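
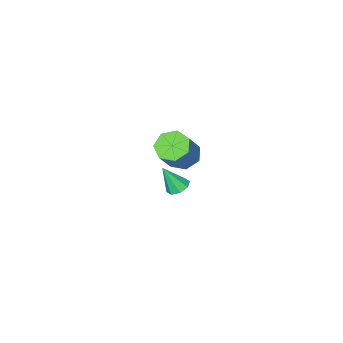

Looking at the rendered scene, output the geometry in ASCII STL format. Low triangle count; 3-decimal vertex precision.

solid 
facet normal -0.571 -0.238 -0.786
outer loop
vertex -0.773 1.432 1.352
vertex -1.287 2.114 1.519
vertex -0.579 2.079 1.015
endloop
endfacet
facet normal 0.780 -0.457 -0.428
outer loop
vertex -0.773 1.432 1.352
vertex -0.579 2.079 1.015
vertex 0.261 1.864 2.774
endloop
endfacet
facet normal 0.780 -0.457 -0.428
outer loop
vertex 0.261 1.864 2.774
vertex -0.579 2.079 1.015
vertex 0.455 2.511 2.437
endloop
endfacet
facet normal 0.571 0.238 0.786
outer loop
vertex 0.261 1.864 2.774
vertex 0.455 2.511 2.437
vertex -0.253 2.546 2.941
endloop
endfacet
facet normal -0.571 -0.238 -0.786
outer loop
vertex -0.579 2.079 1.015
vertex -1.287 2.114 1.519
vertex -0.918 2.753 1.057
endloop
endfacet
facet normal 0.687 0.384 -0.616
outer loop
vertex -0.579 2.079 1.015
vertex -0.918 2.753 1.057
vertex 0.455 2.511 2.437
endloop
endfacet
facet normal 0.687 0.385 -0.616
outer loop
vertex 0.455 2.511 2.437
vertex -0.918 2.753 1.057
vertex 0.116 3.184 2.479
endloop
endfacet
facet normal 0.571 0.239 0.786
outer loop
vertex 0.455 2.511 2.437
vertex 0.116 3.184 2.479
vertex -0.253 2.546 2.941
endloop
endfacet
facet normal -0.571 -0.238 -0.786
outer loop
vertex -0.918 2.753 1.057
vertex -1.287 2.114 1.519
vertex -1.535 2.945 1.447
endloop
endfacet
facet normal 0.077 0.937 -0.340
outer loop
vertex -0.918 2.753 1.057
vertex -1.535 2.945 1.447
vertex 0.116 3.184 2.479
endloop
endfacet
facet normal 0.077 0.937 -0.340
outer loop
vertex 0.116 3.184 2.479
vertex -1.535 2.945 1.447
vertex -0.501 3.376 2.869
endloop
endfacet
facet normal 0.571 0.239 0.786
outer loop
vertex 0.116 3.184 2.479
vertex -0.501 3.376 2.869
vertex -0.253 2.546 2.941
endloop
endfacet
facet normal -0.572 -0.239 -0.785
outer loop
vertex -1.535 2.945 1.447
vertex -1.287 2.114 1.519
vertex -1.965 2.512 1.892
endloop
endfacet
facet normal -0.591 0.784 0.192
outer loop
vertex -1.535 2.945 1.447
vertex -1.965 2.512 1.892
vertex -0.501 3.376 2.869
endloop
endfacet
facet normal -0.590 0.784 0.191
outer loop
vertex -0.501 3.376 2.869
vertex -1.965 2.512 1.892
vertex -0.931 2.944 3.313
endloop
endfacet
facet normal 0.571 0.239 0.785
outer loop
vertex -0.501 3.376 2.869
vertex -0.931 2.944 3.313
vertex -0.253 2.546 2.941
endloop
endfacet
facet normal -0.571 -0.237 -0.786
outer loop
vertex -1.965 2.512 1.892
vertex -1.287 2.114 1.519
vertex -1.885 1.78 2.055
endloop
endfacet
facet normal -0.814 0.040 0.580
outer loop
vertex -1.965 2.512 1.892
vertex -1.885 1.78 2.055
vertex -0.931 2.944 3.313
endloop
endfacet
facet normal -0.814 0.041 0.579
outer loop
vertex -0.931 2.944 3.313
vertex -1.885 1.78 2.055
vertex -0.851 2.211 3.477
endloop
endfacet
facet normal 0.571 0.238 0.786
outer loop
vertex -0.931 2.944 3.313
vertex -0.851 2.211 3.477
vertex -0.253 2.546 2.941
endloop
endfacet
facet normal -0.571 -0.238 -0.786
outer loop
vertex -1.885 1.78 2.055
vertex -1.287 2.114 1.519
vertex -1.354 1.299 1.815
endloop
endfacet
facet normal -0.424 -0.733 0.531
outer loop
vertex -1.885 1.78 2.055
vertex -1.354 1.299 1.815
vertex -0.851 2.211 3.477
endloop
endfacet
facet normal -0.424 -0.733 0.531
outer loop
vertex -0.851 2.211 3.477
vertex -1.354 1.299 1.815
vertex -0.32 1.73 3.237
endloop
endfacet
facet normal 0.571 0.238 0.786
outer loop
vertex -0.851 2.211 3.477
vertex -0.32 1.73 3.237
vertex -0.253 2.546 2.941
endloop
endfacet
facet normal -0.571 -0.238 -0.785
outer loop
vertex -1.354 1.299 1.815
vertex -1.287 2.114 1.519
vertex -0.773 1.432 1.352
endloop
endfacet
facet normal 0.284 -0.955 0.083
outer loop
vertex -1.354 1.299 1.815
vertex -0.773 1.432 1.352
vertex -0.32 1.73 3.237
endloop
endfacet
facet normal 0.286 -0.955 0.082
outer loop
vertex -0.32 1.73 3.237
vertex -0.773 1.432 1.352
vertex 0.261 1.864 2.774
endloop
endfacet
facet normal 0.571 0.238 0.786
outer loop
vertex -0.32 1.73 3.237
vertex 0.261 1.864 2.774
vertex -0.253 2.546 2.941
endloop
endfacet
facet normal -0.346 0.338 -0.875
outer loop
vertex -3.092 -1.145 -4.313
vertex -3.592 -0.864 -4.007
vertex -2.991 -0.679 -4.173
endloop
endfacet
facet normal 0.979 -0.196 -0.055
outer loop
vertex -3.092 -1.145 -4.313
vertex -2.991 -0.679 -4.173
vertex -3.048 -1.396 -2.633
endloop
endfacet
facet normal -0.346 0.339 -0.875
outer loop
vertex -2.991 -0.679 -4.173
vertex -3.592 -0.864 -4.007
vertex -3.242 -0.321 -3.935
endloop
endfacet
facet normal 0.863 0.446 0.239
outer loop
vertex -2.991 -0.679 -4.173
vertex -3.242 -0.321 -3.935
vertex -3.048 -1.396 -2.633
endloop
endfacet
facet normal -0.346 0.339 -0.875
outer loop
vertex -3.242 -0.321 -3.935
vertex -3.592 -0.864 -4.007
vertex -3.698 -0.281 -3.739
endloop
endfacet
facet normal 0.314 0.755 0.576
outer loop
vertex -3.242 -0.321 -3.935
vertex -3.698 -0.281 -3.739
vertex -3.048 -1.396 -2.633
endloop
endfacet
facet normal -0.347 0.339 -0.874
outer loop
vertex -3.698 -0.281 -3.739
vertex -3.592 -0.864 -4.007
vertex -4.091 -0.583 -3.7
endloop
endfacet
facet normal -0.348 0.550 0.759
outer loop
vertex -3.698 -0.281 -3.739
vertex -4.091 -0.583 -3.7
vertex -3.048 -1.396 -2.633
endloop
endfacet
facet normal -0.347 0.339 -0.874
outer loop
vertex -4.091 -0.583 -3.7
vertex -3.592 -0.864 -4.007
vertex -4.192 -1.05 -3.841
endloop
endfacet
facet normal -0.732 -0.047 0.680
outer loop
vertex -4.091 -0.583 -3.7
vertex -4.192 -1.05 -3.841
vertex -3.048 -1.396 -2.633
endloop
endfacet
facet normal -0.347 0.339 -0.874
outer loop
vertex -4.192 -1.05 -3.841
vertex -3.592 -0.864 -4.007
vertex -3.941 -1.407 -4.079
endloop
endfacet
facet normal -0.615 -0.689 0.385
outer loop
vertex -4.192 -1.05 -3.841
vertex -3.941 -1.407 -4.079
vertex -3.048 -1.396 -2.633
endloop
endfacet
facet normal -0.345 0.338 -0.875
outer loop
vertex -3.941 -1.407 -4.079
vertex -3.592 -0.864 -4.007
vertex -3.486 -1.447 -4.274
endloop
endfacet
facet normal -0.067 -0.997 0.049
outer loop
vertex -3.941 -1.407 -4.079
vertex -3.486 -1.447 -4.274
vertex -3.048 -1.396 -2.633
endloop
endfacet
facet normal -0.346 0.338 -0.875
outer loop
vertex -3.486 -1.447 -4.274
vertex -3.592 -0.864 -4.007
vertex -3.092 -1.145 -4.313
endloop
endfacet
facet normal 0.594 -0.793 -0.134
outer loop
vertex -3.486 -1.447 -4.274
vertex -3.092 -1.145 -4.313
vertex -3.048 -1.396 -2.633
endloop
endfacet

endsolid


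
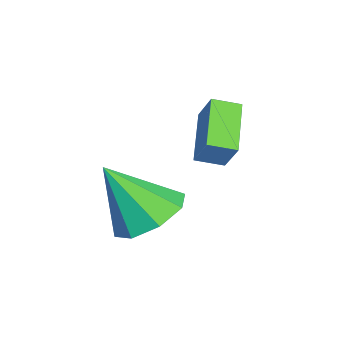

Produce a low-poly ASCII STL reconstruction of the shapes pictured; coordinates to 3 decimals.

solid 
facet normal -0.816 -0.136 0.562
outer loop
vertex -0.081 2.332 3.325
vertex -0.356 3.048 3.099
vertex -0.57 1.887 2.508
endloop
endfacet
facet normal 0.344 -0.896 0.282
outer loop
vertex 0.776 2.112 1.581
vertex -0.081 2.332 3.325
vertex -0.57 1.887 2.508
endloop
endfacet
facet normal -0.815 -0.136 0.563
outer loop
vertex -0.57 1.887 2.508
vertex -0.356 3.048 3.099
vertex -0.845 2.604 2.283
endloop
endfacet
facet normal -0.465 -0.423 -0.778
outer loop
vertex -0.845 2.604 2.283
vertex 0.776 2.112 1.581
vertex -0.57 1.887 2.508
endloop
endfacet
facet normal 0.465 0.424 0.777
outer loop
vertex -0.081 2.332 3.325
vertex 0.99 3.273 2.172
vertex -0.356 3.048 3.099
endloop
endfacet
facet normal 0.343 -0.896 0.282
outer loop
vertex 1.265 2.556 2.397
vertex -0.081 2.332 3.325
vertex 0.776 2.112 1.581
endloop
endfacet
facet normal 0.466 0.423 0.778
outer loop
vertex 1.265 2.556 2.397
vertex 0.99 3.273 2.172
vertex -0.081 2.332 3.325
endloop
endfacet
facet normal -0.344 0.896 -0.282
outer loop
vertex -0.356 3.048 3.099
vertex 0.99 3.273 2.172
vertex -0.845 2.604 2.283
endloop
endfacet
facet normal -0.465 -0.424 -0.777
outer loop
vertex 0.501 2.828 1.355
vertex 0.776 2.112 1.581
vertex -0.845 2.604 2.283
endloop
endfacet
facet normal -0.344 0.896 -0.282
outer loop
vertex -0.845 2.604 2.283
vertex 0.99 3.273 2.172
vertex 0.501 2.828 1.355
endloop
endfacet
facet normal 0.816 0.136 -0.563
outer loop
vertex 0.501 2.828 1.355
vertex 1.265 2.556 2.397
vertex 0.776 2.112 1.581
endloop
endfacet
facet normal 0.816 0.136 -0.562
outer loop
vertex 0.99 3.273 2.172
vertex 1.265 2.556 2.397
vertex 0.501 2.828 1.355
endloop
endfacet
facet normal -0.132 0.546 -0.827
outer loop
vertex 2.261 1.669 -0.003
vertex 1.327 1.159 -0.191
vertex 1.616 2.048 0.35
endloop
endfacet
facet normal 0.607 0.385 0.695
outer loop
vertex 2.261 1.669 -0.003
vertex 1.616 2.048 0.35
vertex 1.593 0.061 1.471
endloop
endfacet
facet normal -0.132 0.546 -0.827
outer loop
vertex 1.616 2.048 0.35
vertex 1.327 1.159 -0.191
vertex 0.803 1.906 0.386
endloop
endfacet
facet normal -0.047 0.491 0.870
outer loop
vertex 1.616 2.048 0.35
vertex 0.803 1.906 0.386
vertex 1.593 0.061 1.471
endloop
endfacet
facet normal -0.132 0.546 -0.827
outer loop
vertex 0.803 1.906 0.386
vertex 1.327 1.159 -0.191
vertex 0.297 1.327 0.084
endloop
endfacet
facet normal -0.639 0.167 0.750
outer loop
vertex 0.803 1.906 0.386
vertex 0.297 1.327 0.084
vertex 1.593 0.061 1.471
endloop
endfacet
facet normal -0.132 0.546 -0.827
outer loop
vertex 0.297 1.327 0.084
vertex 1.327 1.159 -0.191
vertex 0.394 0.649 -0.379
endloop
endfacet
facet normal -0.823 -0.396 0.407
outer loop
vertex 0.297 1.327 0.084
vertex 0.394 0.649 -0.379
vertex 1.593 0.061 1.471
endloop
endfacet
facet normal -0.132 0.547 -0.827
outer loop
vertex 0.394 0.649 -0.379
vertex 1.327 1.159 -0.191
vertex 1.038 0.271 -0.732
endloop
endfacet
facet normal -0.489 -0.871 0.040
outer loop
vertex 0.394 0.649 -0.379
vertex 1.038 0.271 -0.732
vertex 1.593 0.061 1.471
endloop
endfacet
facet normal -0.132 0.547 -0.827
outer loop
vertex 1.038 0.271 -0.732
vertex 1.327 1.159 -0.191
vertex 1.852 0.412 -0.769
endloop
endfacet
facet normal 0.163 -0.977 -0.134
outer loop
vertex 1.038 0.271 -0.732
vertex 1.852 0.412 -0.769
vertex 1.593 0.061 1.471
endloop
endfacet
facet normal -0.132 0.547 -0.827
outer loop
vertex 1.852 0.412 -0.769
vertex 1.327 1.159 -0.191
vertex 2.358 0.992 -0.466
endloop
endfacet
facet normal 0.757 -0.653 -0.015
outer loop
vertex 1.852 0.412 -0.769
vertex 2.358 0.992 -0.466
vertex 1.593 0.061 1.471
endloop
endfacet
facet normal -0.132 0.547 -0.827
outer loop
vertex 2.358 0.992 -0.466
vertex 1.327 1.159 -0.191
vertex 2.261 1.669 -0.003
endloop
endfacet
facet normal 0.940 -0.090 0.328
outer loop
vertex 2.358 0.992 -0.466
vertex 2.261 1.669 -0.003
vertex 1.593 0.061 1.471
endloop
endfacet

endsolid


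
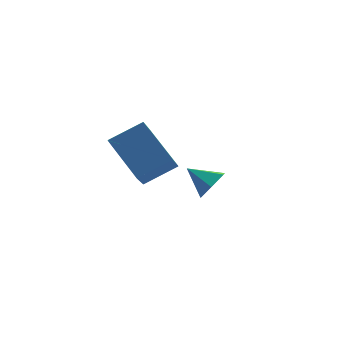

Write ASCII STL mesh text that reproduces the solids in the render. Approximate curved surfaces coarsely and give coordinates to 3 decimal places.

solid 
facet normal -0.887 0.127 -0.443
outer loop
vertex -4.572 -1.546 3.085
vertex -3.799 -0.478 1.844
vertex -4.241 -3.061 1.986
endloop
endfacet
facet normal -0.427 -0.590 0.685
outer loop
vertex -2.981 -3.242 2.616
vertex -4.572 -1.546 3.085
vertex -4.241 -3.061 1.986
endloop
endfacet
facet normal -0.887 0.127 -0.443
outer loop
vertex -4.241 -3.061 1.986
vertex -3.799 -0.478 1.844
vertex -3.468 -1.993 0.746
endloop
endfacet
facet normal 0.174 -0.797 -0.578
outer loop
vertex -3.468 -1.993 0.746
vertex -2.981 -3.242 2.616
vertex -4.241 -3.061 1.986
endloop
endfacet
facet normal -0.174 0.797 0.578
outer loop
vertex -4.572 -1.546 3.085
vertex -2.539 -0.659 2.474
vertex -3.799 -0.478 1.844
endloop
endfacet
facet normal -0.427 -0.590 0.685
outer loop
vertex -3.312 -1.727 3.714
vertex -4.572 -1.546 3.085
vertex -2.981 -3.242 2.616
endloop
endfacet
facet normal -0.174 0.797 0.578
outer loop
vertex -3.312 -1.727 3.714
vertex -2.539 -0.659 2.474
vertex -4.572 -1.546 3.085
endloop
endfacet
facet normal 0.427 0.590 -0.685
outer loop
vertex -3.799 -0.478 1.844
vertex -2.539 -0.659 2.474
vertex -3.468 -1.993 0.746
endloop
endfacet
facet normal 0.174 -0.797 -0.578
outer loop
vertex -2.208 -2.174 1.375
vertex -2.981 -3.242 2.616
vertex -3.468 -1.993 0.746
endloop
endfacet
facet normal 0.427 0.590 -0.685
outer loop
vertex -3.468 -1.993 0.746
vertex -2.539 -0.659 2.474
vertex -2.208 -2.174 1.375
endloop
endfacet
facet normal 0.887 -0.127 0.443
outer loop
vertex -2.208 -2.174 1.375
vertex -3.312 -1.727 3.714
vertex -2.981 -3.242 2.616
endloop
endfacet
facet normal 0.887 -0.128 0.443
outer loop
vertex -2.539 -0.659 2.474
vertex -3.312 -1.727 3.714
vertex -2.208 -2.174 1.375
endloop
endfacet
facet normal 0.509 -0.701 -0.500
outer loop
vertex 0.455 0.021 -1.853
vertex 0.085 -0.521 -1.47
vertex -0.197 -0.258 -2.125
endloop
endfacet
facet normal -0.185 0.873 -0.451
outer loop
vertex 0.455 0.021 -1.853
vertex -0.197 -0.258 -2.125
vertex -0.525 0.321 -0.87
endloop
endfacet
facet normal 0.507 -0.702 -0.500
outer loop
vertex -0.197 -0.258 -2.125
vertex 0.085 -0.521 -1.47
vertex -0.568 -0.799 -1.742
endloop
endfacet
facet normal -0.866 0.327 -0.377
outer loop
vertex -0.197 -0.258 -2.125
vertex -0.568 -0.799 -1.742
vertex -0.525 0.321 -0.87
endloop
endfacet
facet normal 0.507 -0.701 -0.501
outer loop
vertex -0.568 -0.799 -1.742
vertex 0.085 -0.521 -1.47
vertex -0.286 -1.063 -1.087
endloop
endfacet
facet normal -0.926 -0.209 0.314
outer loop
vertex -0.568 -0.799 -1.742
vertex -0.286 -1.063 -1.087
vertex -0.525 0.321 -0.87
endloop
endfacet
facet normal 0.508 -0.701 -0.500
outer loop
vertex -0.286 -1.063 -1.087
vertex 0.085 -0.521 -1.47
vertex 0.367 -0.784 -0.815
endloop
endfacet
facet normal -0.303 -0.199 0.932
outer loop
vertex -0.286 -1.063 -1.087
vertex 0.367 -0.784 -0.815
vertex -0.525 0.321 -0.87
endloop
endfacet
facet normal 0.509 -0.701 -0.500
outer loop
vertex 0.367 -0.784 -0.815
vertex 0.085 -0.521 -1.47
vertex 0.737 -0.242 -1.198
endloop
endfacet
facet normal 0.378 0.348 0.858
outer loop
vertex 0.367 -0.784 -0.815
vertex 0.737 -0.242 -1.198
vertex -0.525 0.321 -0.87
endloop
endfacet
facet normal 0.509 -0.701 -0.500
outer loop
vertex 0.737 -0.242 -1.198
vertex 0.085 -0.521 -1.47
vertex 0.455 0.021 -1.853
endloop
endfacet
facet normal 0.437 0.884 0.166
outer loop
vertex 0.737 -0.242 -1.198
vertex 0.455 0.021 -1.853
vertex -0.525 0.321 -0.87
endloop
endfacet

endsolid


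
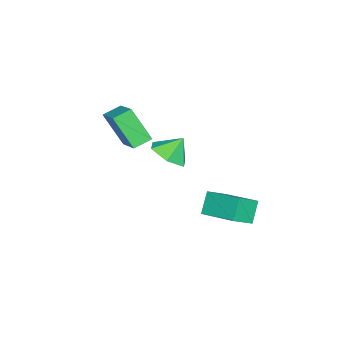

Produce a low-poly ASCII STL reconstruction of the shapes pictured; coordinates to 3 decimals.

solid 
facet normal -0.706 0.460 -0.539
outer loop
vertex -0.76 1.369 -2.723
vertex 0.026 3.233 -2.162
vertex 0.046 1.351 -3.793
endloop
endfacet
facet normal -0.375 -0.888 -0.267
outer loop
vertex 1.034 0.707 -3.038
vertex -0.76 1.369 -2.723
vertex 0.046 1.351 -3.793
endloop
endfacet
facet normal -0.705 0.460 -0.540
outer loop
vertex 0.046 1.351 -3.793
vertex 0.026 3.233 -2.162
vertex 0.833 3.215 -3.232
endloop
endfacet
facet normal 0.602 -0.014 -0.799
outer loop
vertex 0.833 3.215 -3.232
vertex 1.034 0.707 -3.038
vertex 0.046 1.351 -3.793
endloop
endfacet
facet normal -0.602 0.013 0.799
outer loop
vertex -0.76 1.369 -2.723
vertex 1.014 2.589 -1.407
vertex 0.026 3.233 -2.162
endloop
endfacet
facet normal -0.375 -0.888 -0.268
outer loop
vertex 0.227 0.725 -1.968
vertex -0.76 1.369 -2.723
vertex 1.034 0.707 -3.038
endloop
endfacet
facet normal -0.602 0.014 0.799
outer loop
vertex 0.227 0.725 -1.968
vertex 1.014 2.589 -1.407
vertex -0.76 1.369 -2.723
endloop
endfacet
facet normal 0.374 0.888 0.267
outer loop
vertex 0.026 3.233 -2.162
vertex 1.014 2.589 -1.407
vertex 0.833 3.215 -3.232
endloop
endfacet
facet normal 0.602 -0.014 -0.798
outer loop
vertex 1.82 2.571 -2.477
vertex 1.034 0.707 -3.038
vertex 0.833 3.215 -3.232
endloop
endfacet
facet normal 0.375 0.888 0.267
outer loop
vertex 0.833 3.215 -3.232
vertex 1.014 2.589 -1.407
vertex 1.82 2.571 -2.477
endloop
endfacet
facet normal 0.705 -0.460 0.540
outer loop
vertex 1.82 2.571 -2.477
vertex 0.227 0.725 -1.968
vertex 1.034 0.707 -3.038
endloop
endfacet
facet normal 0.705 -0.460 0.539
outer loop
vertex 1.014 2.589 -1.407
vertex 0.227 0.725 -1.968
vertex 1.82 2.571 -2.477
endloop
endfacet
facet normal 0.378 -0.474 -0.795
outer loop
vertex 3.138 -0.257 2.014
vertex 2.152 -0.552 1.721
vertex 2.562 0.37 1.366
endloop
endfacet
facet normal 0.375 0.810 0.451
outer loop
vertex 3.138 -0.257 2.014
vertex 2.562 0.37 1.366
vertex 1.688 0.032 2.699
endloop
endfacet
facet normal 0.378 -0.474 -0.795
outer loop
vertex 2.562 0.37 1.366
vertex 2.152 -0.552 1.721
vertex 1.576 0.075 1.073
endloop
endfacet
facet normal -0.299 0.953 0.046
outer loop
vertex 2.562 0.37 1.366
vertex 1.576 0.075 1.073
vertex 1.688 0.032 2.699
endloop
endfacet
facet normal 0.378 -0.474 -0.795
outer loop
vertex 1.576 0.075 1.073
vertex 2.152 -0.552 1.721
vertex 1.167 -0.847 1.428
endloop
endfacet
facet normal -0.901 0.428 0.073
outer loop
vertex 1.576 0.075 1.073
vertex 1.167 -0.847 1.428
vertex 1.688 0.032 2.699
endloop
endfacet
facet normal 0.379 -0.475 -0.795
outer loop
vertex 1.167 -0.847 1.428
vertex 2.152 -0.552 1.721
vertex 1.743 -1.474 2.077
endloop
endfacet
facet normal -0.829 -0.239 0.505
outer loop
vertex 1.167 -0.847 1.428
vertex 1.743 -1.474 2.077
vertex 1.688 0.032 2.699
endloop
endfacet
facet normal 0.377 -0.474 -0.795
outer loop
vertex 1.743 -1.474 2.077
vertex 2.152 -0.552 1.721
vertex 2.729 -1.179 2.369
endloop
endfacet
facet normal -0.156 -0.382 0.911
outer loop
vertex 1.743 -1.474 2.077
vertex 2.729 -1.179 2.369
vertex 1.688 0.032 2.699
endloop
endfacet
facet normal 0.378 -0.474 -0.795
outer loop
vertex 2.729 -1.179 2.369
vertex 2.152 -0.552 1.721
vertex 3.138 -0.257 2.014
endloop
endfacet
facet normal 0.446 0.142 0.884
outer loop
vertex 2.729 -1.179 2.369
vertex 3.138 -0.257 2.014
vertex 1.688 0.032 2.699
endloop
endfacet
facet normal -0.704 0.630 0.328
outer loop
vertex 0.352 -3.618 3.251
vertex 1.735 -2.536 4.145
vertex 0.567 -2.502 1.569
endloop
endfacet
facet normal -0.702 -0.549 -0.454
outer loop
vertex 1.285 -3.144 1.235
vertex 0.352 -3.618 3.251
vertex 0.567 -2.502 1.569
endloop
endfacet
facet normal -0.705 0.629 0.328
outer loop
vertex 0.567 -2.502 1.569
vertex 1.735 -2.536 4.145
vertex 1.949 -1.42 2.463
endloop
endfacet
facet normal 0.106 0.550 -0.829
outer loop
vertex 1.949 -1.42 2.463
vertex 1.285 -3.144 1.235
vertex 0.567 -2.502 1.569
endloop
endfacet
facet normal -0.106 -0.550 0.829
outer loop
vertex 0.352 -3.618 3.251
vertex 2.453 -3.178 3.811
vertex 1.735 -2.536 4.145
endloop
endfacet
facet normal -0.701 -0.550 -0.454
outer loop
vertex 1.071 -4.26 2.917
vertex 0.352 -3.618 3.251
vertex 1.285 -3.144 1.235
endloop
endfacet
facet normal -0.106 -0.550 0.829
outer loop
vertex 1.071 -4.26 2.917
vertex 2.453 -3.178 3.811
vertex 0.352 -3.618 3.251
endloop
endfacet
facet normal 0.702 0.549 0.454
outer loop
vertex 1.735 -2.536 4.145
vertex 2.453 -3.178 3.811
vertex 1.949 -1.42 2.463
endloop
endfacet
facet normal 0.106 0.550 -0.829
outer loop
vertex 2.668 -2.062 2.129
vertex 1.285 -3.144 1.235
vertex 1.949 -1.42 2.463
endloop
endfacet
facet normal 0.701 0.549 0.454
outer loop
vertex 1.949 -1.42 2.463
vertex 2.453 -3.178 3.811
vertex 2.668 -2.062 2.129
endloop
endfacet
facet normal 0.704 -0.629 -0.328
outer loop
vertex 2.668 -2.062 2.129
vertex 1.071 -4.26 2.917
vertex 1.285 -3.144 1.235
endloop
endfacet
facet normal 0.705 -0.629 -0.328
outer loop
vertex 2.453 -3.178 3.811
vertex 1.071 -4.26 2.917
vertex 2.668 -2.062 2.129
endloop
endfacet

endsolid


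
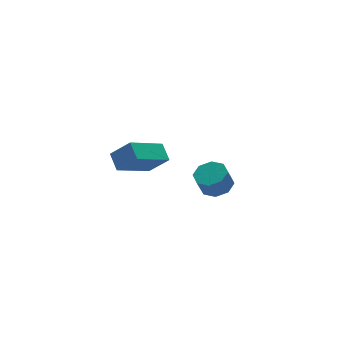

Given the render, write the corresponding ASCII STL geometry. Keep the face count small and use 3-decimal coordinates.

solid 
facet normal -0.863 -0.237 0.446
outer loop
vertex -3.166 -1.216 3.414
vertex -3.879 -0.512 2.409
vertex -3.221 -2.085 2.845
endloop
endfacet
facet normal 0.503 -0.495 0.708
outer loop
vertex -1.341 -1.568 1.871
vertex -3.166 -1.216 3.414
vertex -3.221 -2.085 2.845
endloop
endfacet
facet normal -0.863 -0.237 0.447
outer loop
vertex -3.221 -2.085 2.845
vertex -3.879 -0.512 2.409
vertex -3.935 -1.381 1.84
endloop
endfacet
facet normal -0.054 -0.835 -0.547
outer loop
vertex -3.935 -1.381 1.84
vertex -1.341 -1.568 1.871
vertex -3.221 -2.085 2.845
endloop
endfacet
facet normal 0.054 0.835 0.547
outer loop
vertex -3.166 -1.216 3.414
vertex -1.999 0.005 1.435
vertex -3.879 -0.512 2.409
endloop
endfacet
facet normal 0.503 -0.496 0.708
outer loop
vertex -1.285 -0.699 2.44
vertex -3.166 -1.216 3.414
vertex -1.341 -1.568 1.871
endloop
endfacet
facet normal 0.054 0.835 0.547
outer loop
vertex -1.285 -0.699 2.44
vertex -1.999 0.005 1.435
vertex -3.166 -1.216 3.414
endloop
endfacet
facet normal -0.503 0.496 -0.708
outer loop
vertex -3.879 -0.512 2.409
vertex -1.999 0.005 1.435
vertex -3.935 -1.381 1.84
endloop
endfacet
facet normal -0.054 -0.835 -0.547
outer loop
vertex -2.054 -0.864 0.866
vertex -1.341 -1.568 1.871
vertex -3.935 -1.381 1.84
endloop
endfacet
facet normal -0.503 0.496 -0.708
outer loop
vertex -3.935 -1.381 1.84
vertex -1.999 0.005 1.435
vertex -2.054 -0.864 0.866
endloop
endfacet
facet normal 0.863 0.237 -0.446
outer loop
vertex -2.054 -0.864 0.866
vertex -1.285 -0.699 2.44
vertex -1.341 -1.568 1.871
endloop
endfacet
facet normal 0.863 0.238 -0.446
outer loop
vertex -1.999 0.005 1.435
vertex -1.285 -0.699 2.44
vertex -2.054 -0.864 0.866
endloop
endfacet
facet normal 0.384 0.127 -0.915
outer loop
vertex 4.181 2.779 -3.744
vertex 3.352 2.627 -4.113
vertex 3.807 3.371 -3.819
endloop
endfacet
facet normal 0.755 0.527 0.390
outer loop
vertex 4.181 2.779 -3.744
vertex 3.807 3.371 -3.819
vertex 3.716 2.626 -2.637
endloop
endfacet
facet normal 0.754 0.528 0.391
outer loop
vertex 3.716 2.626 -2.637
vertex 3.807 3.371 -3.819
vertex 3.342 3.217 -2.713
endloop
endfacet
facet normal -0.385 -0.126 0.914
outer loop
vertex 3.716 2.626 -2.637
vertex 3.342 3.217 -2.713
vertex 2.888 2.473 -3.007
endloop
endfacet
facet normal 0.384 0.126 -0.915
outer loop
vertex 3.807 3.371 -3.819
vertex 3.352 2.627 -4.113
vertex 3.166 3.526 -4.067
endloop
endfacet
facet normal 0.156 0.967 0.200
outer loop
vertex 3.807 3.371 -3.819
vertex 3.166 3.526 -4.067
vertex 3.342 3.217 -2.713
endloop
endfacet
facet normal 0.158 0.967 0.200
outer loop
vertex 3.342 3.217 -2.713
vertex 3.166 3.526 -4.067
vertex 2.701 3.373 -2.96
endloop
endfacet
facet normal -0.383 -0.127 0.915
outer loop
vertex 3.342 3.217 -2.713
vertex 2.701 3.373 -2.96
vertex 2.888 2.473 -3.007
endloop
endfacet
facet normal 0.385 0.126 -0.914
outer loop
vertex 3.166 3.526 -4.067
vertex 3.352 2.627 -4.113
vertex 2.635 3.155 -4.342
endloop
endfacet
facet normal -0.532 0.840 -0.107
outer loop
vertex 3.166 3.526 -4.067
vertex 2.635 3.155 -4.342
vertex 2.701 3.373 -2.96
endloop
endfacet
facet normal -0.532 0.840 -0.107
outer loop
vertex 2.701 3.373 -2.96
vertex 2.635 3.155 -4.342
vertex 2.17 3.002 -3.235
endloop
endfacet
facet normal -0.384 -0.128 0.914
outer loop
vertex 2.701 3.373 -2.96
vertex 2.17 3.002 -3.235
vertex 2.888 2.473 -3.007
endloop
endfacet
facet normal 0.385 0.127 -0.914
outer loop
vertex 2.635 3.155 -4.342
vertex 3.352 2.627 -4.113
vertex 2.524 2.474 -4.483
endloop
endfacet
facet normal -0.910 0.221 -0.352
outer loop
vertex 2.635 3.155 -4.342
vertex 2.524 2.474 -4.483
vertex 2.17 3.002 -3.235
endloop
endfacet
facet normal -0.910 0.221 -0.352
outer loop
vertex 2.17 3.002 -3.235
vertex 2.524 2.474 -4.483
vertex 2.059 2.321 -3.376
endloop
endfacet
facet normal -0.384 -0.127 0.915
outer loop
vertex 2.17 3.002 -3.235
vertex 2.059 2.321 -3.376
vertex 2.888 2.473 -3.007
endloop
endfacet
facet normal 0.385 0.126 -0.914
outer loop
vertex 2.524 2.474 -4.483
vertex 3.352 2.627 -4.113
vertex 2.898 1.883 -4.407
endloop
endfacet
facet normal -0.755 -0.528 -0.390
outer loop
vertex 2.524 2.474 -4.483
vertex 2.898 1.883 -4.407
vertex 2.059 2.321 -3.376
endloop
endfacet
facet normal -0.755 -0.527 -0.391
outer loop
vertex 2.059 2.321 -3.376
vertex 2.898 1.883 -4.407
vertex 2.433 1.729 -3.301
endloop
endfacet
facet normal -0.384 -0.127 0.915
outer loop
vertex 2.059 2.321 -3.376
vertex 2.433 1.729 -3.301
vertex 2.888 2.473 -3.007
endloop
endfacet
facet normal 0.383 0.127 -0.915
outer loop
vertex 2.898 1.883 -4.407
vertex 3.352 2.627 -4.113
vertex 3.539 1.727 -4.16
endloop
endfacet
facet normal -0.158 -0.967 -0.201
outer loop
vertex 2.898 1.883 -4.407
vertex 3.539 1.727 -4.16
vertex 2.433 1.729 -3.301
endloop
endfacet
facet normal -0.157 -0.967 -0.200
outer loop
vertex 2.433 1.729 -3.301
vertex 3.539 1.727 -4.16
vertex 3.074 1.574 -3.053
endloop
endfacet
facet normal -0.384 -0.126 0.915
outer loop
vertex 2.433 1.729 -3.301
vertex 3.074 1.574 -3.053
vertex 2.888 2.473 -3.007
endloop
endfacet
facet normal 0.384 0.128 -0.914
outer loop
vertex 3.539 1.727 -4.16
vertex 3.352 2.627 -4.113
vertex 4.07 2.098 -3.885
endloop
endfacet
facet normal 0.532 -0.840 0.107
outer loop
vertex 3.539 1.727 -4.16
vertex 4.07 2.098 -3.885
vertex 3.074 1.574 -3.053
endloop
endfacet
facet normal 0.532 -0.840 0.107
outer loop
vertex 3.074 1.574 -3.053
vertex 4.07 2.098 -3.885
vertex 3.605 1.945 -2.778
endloop
endfacet
facet normal -0.385 -0.126 0.914
outer loop
vertex 3.074 1.574 -3.053
vertex 3.605 1.945 -2.778
vertex 2.888 2.473 -3.007
endloop
endfacet
facet normal 0.384 0.127 -0.915
outer loop
vertex 4.07 2.098 -3.885
vertex 3.352 2.627 -4.113
vertex 4.181 2.779 -3.744
endloop
endfacet
facet normal 0.910 -0.221 0.352
outer loop
vertex 4.07 2.098 -3.885
vertex 4.181 2.779 -3.744
vertex 3.605 1.945 -2.778
endloop
endfacet
facet normal 0.910 -0.221 0.352
outer loop
vertex 3.605 1.945 -2.778
vertex 4.181 2.779 -3.744
vertex 3.716 2.626 -2.637
endloop
endfacet
facet normal -0.385 -0.127 0.914
outer loop
vertex 3.605 1.945 -2.778
vertex 3.716 2.626 -2.637
vertex 2.888 2.473 -3.007
endloop
endfacet

endsolid


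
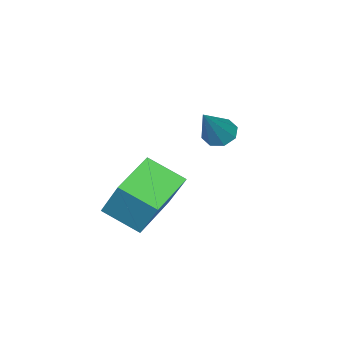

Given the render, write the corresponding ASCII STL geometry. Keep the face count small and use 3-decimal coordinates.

solid 
facet normal -0.936 -0.232 0.264
outer loop
vertex -0.601 1.47 1.369
vertex -1.208 2.944 0.512
vertex -0.831 0.305 -0.472
endloop
endfacet
facet normal 0.335 -0.814 0.473
outer loop
vertex 1.228 0.816 -1.052
vertex -0.601 1.47 1.369
vertex -0.831 0.305 -0.472
endloop
endfacet
facet normal -0.936 -0.232 0.264
outer loop
vertex -0.831 0.305 -0.472
vertex -1.208 2.944 0.512
vertex -1.438 1.78 -1.328
endloop
endfacet
facet normal -0.105 -0.531 -0.841
outer loop
vertex -1.438 1.78 -1.328
vertex 1.228 0.816 -1.052
vertex -0.831 0.305 -0.472
endloop
endfacet
facet normal 0.105 0.532 0.840
outer loop
vertex -0.601 1.47 1.369
vertex 0.851 3.455 -0.068
vertex -1.208 2.944 0.512
endloop
endfacet
facet normal 0.335 -0.815 0.473
outer loop
vertex 1.458 1.98 0.788
vertex -0.601 1.47 1.369
vertex 1.228 0.816 -1.052
endloop
endfacet
facet normal 0.106 0.531 0.841
outer loop
vertex 1.458 1.98 0.788
vertex 0.851 3.455 -0.068
vertex -0.601 1.47 1.369
endloop
endfacet
facet normal -0.335 0.815 -0.473
outer loop
vertex -1.208 2.944 0.512
vertex 0.851 3.455 -0.068
vertex -1.438 1.78 -1.328
endloop
endfacet
facet normal -0.105 -0.532 -0.840
outer loop
vertex 0.621 2.29 -1.909
vertex 1.228 0.816 -1.052
vertex -1.438 1.78 -1.328
endloop
endfacet
facet normal -0.335 0.814 -0.473
outer loop
vertex -1.438 1.78 -1.328
vertex 0.851 3.455 -0.068
vertex 0.621 2.29 -1.909
endloop
endfacet
facet normal 0.936 0.232 -0.264
outer loop
vertex 0.621 2.29 -1.909
vertex 1.458 1.98 0.788
vertex 1.228 0.816 -1.052
endloop
endfacet
facet normal 0.936 0.232 -0.264
outer loop
vertex 0.851 3.455 -0.068
vertex 1.458 1.98 0.788
vertex 0.621 2.29 -1.909
endloop
endfacet
facet normal -0.628 -0.175 -0.758
outer loop
vertex -4.034 2.268 0.958
vertex -4.361 1.711 1.357
vertex -4.478 2.458 1.282
endloop
endfacet
facet normal 0.337 0.937 -0.088
outer loop
vertex -4.034 2.268 0.958
vertex -4.478 2.458 1.282
vertex -2.999 2.089 3.003
endloop
endfacet
facet normal -0.627 -0.174 -0.759
outer loop
vertex -4.478 2.458 1.282
vertex -4.361 1.711 1.357
vertex -4.854 2.209 1.65
endloop
endfacet
facet normal -0.221 0.897 0.382
outer loop
vertex -4.478 2.458 1.282
vertex -4.854 2.209 1.65
vertex -2.999 2.089 3.003
endloop
endfacet
facet normal -0.627 -0.174 -0.759
outer loop
vertex -4.854 2.209 1.65
vertex -4.361 1.711 1.357
vertex -4.941 1.669 1.846
endloop
endfacet
facet normal -0.534 0.363 0.764
outer loop
vertex -4.854 2.209 1.65
vertex -4.941 1.669 1.846
vertex -2.999 2.089 3.003
endloop
endfacet
facet normal -0.627 -0.175 -0.759
outer loop
vertex -4.941 1.669 1.846
vertex -4.361 1.711 1.357
vertex -4.688 1.153 1.756
endloop
endfacet
facet normal -0.422 -0.352 0.836
outer loop
vertex -4.941 1.669 1.846
vertex -4.688 1.153 1.756
vertex -2.999 2.089 3.003
endloop
endfacet
facet normal -0.628 -0.174 -0.758
outer loop
vertex -4.688 1.153 1.756
vertex -4.361 1.711 1.357
vertex -4.244 0.963 1.432
endloop
endfacet
facet normal 0.050 -0.830 0.555
outer loop
vertex -4.688 1.153 1.756
vertex -4.244 0.963 1.432
vertex -2.999 2.089 3.003
endloop
endfacet
facet normal -0.627 -0.174 -0.759
outer loop
vertex -4.244 0.963 1.432
vertex -4.361 1.711 1.357
vertex -3.868 1.212 1.064
endloop
endfacet
facet normal 0.607 -0.790 0.085
outer loop
vertex -4.244 0.963 1.432
vertex -3.868 1.212 1.064
vertex -2.999 2.089 3.003
endloop
endfacet
facet normal -0.628 -0.175 -0.758
outer loop
vertex -3.868 1.212 1.064
vertex -4.361 1.711 1.357
vertex -3.781 1.752 0.867
endloop
endfacet
facet normal 0.920 -0.256 -0.296
outer loop
vertex -3.868 1.212 1.064
vertex -3.781 1.752 0.867
vertex -2.999 2.089 3.003
endloop
endfacet
facet normal -0.628 -0.174 -0.758
outer loop
vertex -3.781 1.752 0.867
vertex -4.361 1.711 1.357
vertex -4.034 2.268 0.958
endloop
endfacet
facet normal 0.807 0.461 -0.368
outer loop
vertex -3.781 1.752 0.867
vertex -4.034 2.268 0.958
vertex -2.999 2.089 3.003
endloop
endfacet

endsolid


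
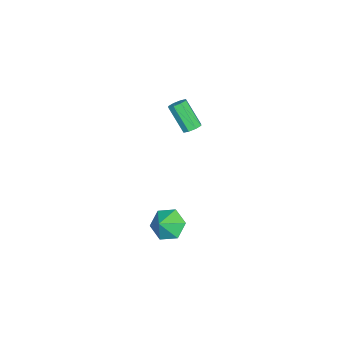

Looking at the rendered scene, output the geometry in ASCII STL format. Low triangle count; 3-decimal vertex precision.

solid 
facet normal -0.740 0.188 -0.645
outer loop
vertex 3.759 4.222 -2.314
vertex 3.221 3.529 -1.899
vertex 3.17 4.442 -1.574
endloop
endfacet
facet normal 0.689 0.629 0.361
outer loop
vertex 3.759 4.222 -2.314
vertex 3.17 4.442 -1.574
vertex 3.999 3.331 -1.221
endloop
endfacet
facet normal -0.741 0.188 -0.645
outer loop
vertex 3.17 4.442 -1.574
vertex 3.221 3.529 -1.899
vertex 2.633 3.749 -1.159
endloop
endfacet
facet normal 0.166 0.409 0.897
outer loop
vertex 3.17 4.442 -1.574
vertex 2.633 3.749 -1.159
vertex 3.999 3.331 -1.221
endloop
endfacet
facet normal -0.741 0.188 -0.645
outer loop
vertex 2.633 3.749 -1.159
vertex 3.221 3.529 -1.899
vertex 2.684 2.836 -1.484
endloop
endfacet
facet normal -0.061 -0.338 0.939
outer loop
vertex 2.633 3.749 -1.159
vertex 2.684 2.836 -1.484
vertex 3.999 3.331 -1.221
endloop
endfacet
facet normal -0.741 0.188 -0.645
outer loop
vertex 2.684 2.836 -1.484
vertex 3.221 3.529 -1.899
vertex 3.272 2.616 -2.223
endloop
endfacet
facet normal 0.236 -0.864 0.445
outer loop
vertex 2.684 2.836 -1.484
vertex 3.272 2.616 -2.223
vertex 3.999 3.331 -1.221
endloop
endfacet
facet normal -0.741 0.188 -0.645
outer loop
vertex 3.272 2.616 -2.223
vertex 3.221 3.529 -1.899
vertex 3.809 3.309 -2.638
endloop
endfacet
facet normal 0.760 -0.644 -0.092
outer loop
vertex 3.272 2.616 -2.223
vertex 3.809 3.309 -2.638
vertex 3.999 3.331 -1.221
endloop
endfacet
facet normal -0.740 0.188 -0.645
outer loop
vertex 3.809 3.309 -2.638
vertex 3.221 3.529 -1.899
vertex 3.759 4.222 -2.314
endloop
endfacet
facet normal 0.986 0.101 -0.134
outer loop
vertex 3.809 3.309 -2.638
vertex 3.759 4.222 -2.314
vertex 3.999 3.331 -1.221
endloop
endfacet
facet normal 0.254 0.546 -0.798
outer loop
vertex -2.956 2.647 0.168
vertex -3.484 2.669 0.015
vertex -3.157 2.979 0.331
endloop
endfacet
facet normal 0.841 0.283 0.460
outer loop
vertex -2.956 2.647 0.168
vertex -3.157 2.979 0.331
vertex -3.408 1.669 1.597
endloop
endfacet
facet normal 0.840 0.285 0.461
outer loop
vertex -3.408 1.669 1.597
vertex -3.157 2.979 0.331
vertex -3.61 2.001 1.76
endloop
endfacet
facet normal -0.253 -0.546 0.799
outer loop
vertex -3.408 1.669 1.597
vertex -3.61 2.001 1.76
vertex -3.936 1.691 1.445
endloop
endfacet
facet normal 0.253 0.547 -0.798
outer loop
vertex -3.157 2.979 0.331
vertex -3.484 2.669 0.015
vertex -3.55 3.129 0.309
endloop
endfacet
facet normal 0.256 0.758 0.600
outer loop
vertex -3.157 2.979 0.331
vertex -3.55 3.129 0.309
vertex -3.61 2.001 1.76
endloop
endfacet
facet normal 0.257 0.758 0.600
outer loop
vertex -3.61 2.001 1.76
vertex -3.55 3.129 0.309
vertex -4.003 2.151 1.739
endloop
endfacet
facet normal -0.251 -0.547 0.799
outer loop
vertex -3.61 2.001 1.76
vertex -4.003 2.151 1.739
vertex -3.936 1.691 1.445
endloop
endfacet
facet normal 0.252 0.547 -0.799
outer loop
vertex -3.55 3.129 0.309
vertex -3.484 2.669 0.015
vertex -3.904 3.01 0.116
endloop
endfacet
facet normal -0.477 0.789 0.388
outer loop
vertex -3.55 3.129 0.309
vertex -3.904 3.01 0.116
vertex -4.003 2.151 1.739
endloop
endfacet
facet normal -0.478 0.788 0.388
outer loop
vertex -4.003 2.151 1.739
vertex -3.904 3.01 0.116
vertex -4.357 2.032 1.545
endloop
endfacet
facet normal -0.253 -0.547 0.798
outer loop
vertex -4.003 2.151 1.739
vertex -4.357 2.032 1.545
vertex -3.936 1.691 1.445
endloop
endfacet
facet normal 0.253 0.547 -0.798
outer loop
vertex -3.904 3.01 0.116
vertex -3.484 2.669 0.015
vertex -4.012 2.691 -0.137
endloop
endfacet
facet normal -0.933 0.357 -0.052
outer loop
vertex -3.904 3.01 0.116
vertex -4.012 2.691 -0.137
vertex -4.357 2.032 1.545
endloop
endfacet
facet normal -0.933 0.355 -0.052
outer loop
vertex -4.357 2.032 1.545
vertex -4.012 2.691 -0.137
vertex -4.464 1.713 1.292
endloop
endfacet
facet normal -0.254 -0.547 0.797
outer loop
vertex -4.357 2.032 1.545
vertex -4.464 1.713 1.292
vertex -3.936 1.691 1.445
endloop
endfacet
facet normal 0.253 0.546 -0.799
outer loop
vertex -4.012 2.691 -0.137
vertex -3.484 2.669 0.015
vertex -3.81 2.359 -0.3
endloop
endfacet
facet normal -0.840 -0.285 -0.461
outer loop
vertex -4.012 2.691 -0.137
vertex -3.81 2.359 -0.3
vertex -4.464 1.713 1.292
endloop
endfacet
facet normal -0.841 -0.283 -0.461
outer loop
vertex -4.464 1.713 1.292
vertex -3.81 2.359 -0.3
vertex -4.263 1.381 1.129
endloop
endfacet
facet normal -0.254 -0.546 0.798
outer loop
vertex -4.464 1.713 1.292
vertex -4.263 1.381 1.129
vertex -3.936 1.691 1.445
endloop
endfacet
facet normal 0.251 0.547 -0.799
outer loop
vertex -3.81 2.359 -0.3
vertex -3.484 2.669 0.015
vertex -3.417 2.209 -0.279
endloop
endfacet
facet normal -0.257 -0.758 -0.600
outer loop
vertex -3.81 2.359 -0.3
vertex -3.417 2.209 -0.279
vertex -4.263 1.381 1.129
endloop
endfacet
facet normal -0.256 -0.758 -0.600
outer loop
vertex -4.263 1.381 1.129
vertex -3.417 2.209 -0.279
vertex -3.87 1.231 1.151
endloop
endfacet
facet normal -0.253 -0.547 0.798
outer loop
vertex -4.263 1.381 1.129
vertex -3.87 1.231 1.151
vertex -3.936 1.691 1.445
endloop
endfacet
facet normal 0.253 0.547 -0.798
outer loop
vertex -3.417 2.209 -0.279
vertex -3.484 2.669 0.015
vertex -3.063 2.328 -0.085
endloop
endfacet
facet normal 0.478 -0.788 -0.388
outer loop
vertex -3.417 2.209 -0.279
vertex -3.063 2.328 -0.085
vertex -3.87 1.231 1.151
endloop
endfacet
facet normal 0.477 -0.788 -0.388
outer loop
vertex -3.87 1.231 1.151
vertex -3.063 2.328 -0.085
vertex -3.516 1.35 1.344
endloop
endfacet
facet normal -0.252 -0.547 0.799
outer loop
vertex -3.87 1.231 1.151
vertex -3.516 1.35 1.344
vertex -3.936 1.691 1.445
endloop
endfacet
facet normal 0.254 0.547 -0.797
outer loop
vertex -3.063 2.328 -0.085
vertex -3.484 2.669 0.015
vertex -2.956 2.647 0.168
endloop
endfacet
facet normal 0.933 -0.355 0.053
outer loop
vertex -3.063 2.328 -0.085
vertex -2.956 2.647 0.168
vertex -3.516 1.35 1.344
endloop
endfacet
facet normal 0.933 -0.356 0.051
outer loop
vertex -3.516 1.35 1.344
vertex -2.956 2.647 0.168
vertex -3.408 1.669 1.597
endloop
endfacet
facet normal -0.253 -0.547 0.798
outer loop
vertex -3.516 1.35 1.344
vertex -3.408 1.669 1.597
vertex -3.936 1.691 1.445
endloop
endfacet

endsolid


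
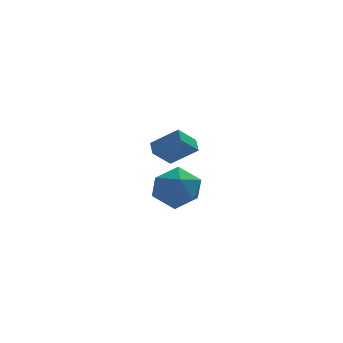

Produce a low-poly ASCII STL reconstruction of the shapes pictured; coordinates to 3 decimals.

solid 
facet normal 0.050 0.986 -0.159
outer loop
vertex -3.994 -3.061 -4.127
vertex -4.498 -2.852 -2.989
vertex -3.246 -2.936 -3.118
endloop
endfacet
facet normal 0.573 0.646 -0.505
outer loop
vertex -3.994 -3.061 -4.127
vertex -3.246 -2.936 -3.118
vertex -3.002 -3.826 -3.979
endloop
endfacet
facet normal 0.274 0.172 -0.946
outer loop
vertex -3.994 -3.061 -4.127
vertex -3.002 -3.826 -3.979
vertex -4.103 -4.291 -4.382
endloop
endfacet
facet normal -0.435 0.220 -0.873
outer loop
vertex -3.994 -3.061 -4.127
vertex -4.103 -4.291 -4.382
vertex -5.028 -3.69 -3.77
endloop
endfacet
facet normal -0.573 0.723 -0.387
outer loop
vertex -3.994 -3.061 -4.127
vertex -5.028 -3.69 -3.77
vertex -4.498 -2.852 -2.989
endloop
endfacet
facet normal 0.958 0.286 -0.024
outer loop
vertex -3.002 -3.826 -3.979
vertex -3.246 -2.936 -3.118
vertex -2.892 -4.09 -2.75
endloop
endfacet
facet normal 0.111 0.836 0.537
outer loop
vertex -3.246 -2.936 -3.118
vertex -4.498 -2.852 -2.989
vertex -3.817 -3.489 -2.138
endloop
endfacet
facet normal -0.896 0.410 0.168
outer loop
vertex -4.498 -2.852 -2.989
vertex -5.028 -3.69 -3.77
vertex -4.918 -3.954 -2.541
endloop
endfacet
facet normal -0.673 -0.404 -0.620
outer loop
vertex -5.028 -3.69 -3.77
vertex -4.103 -4.291 -4.382
vertex -4.674 -4.844 -3.402
endloop
endfacet
facet normal 0.473 -0.481 -0.738
outer loop
vertex -4.103 -4.291 -4.382
vertex -3.002 -3.826 -3.979
vertex -3.422 -4.928 -3.531
endloop
endfacet
facet normal 0.435 -0.220 0.873
outer loop
vertex -3.926 -4.719 -2.393
vertex -2.892 -4.09 -2.75
vertex -3.817 -3.489 -2.138
endloop
endfacet
facet normal -0.274 -0.172 0.946
outer loop
vertex -3.926 -4.719 -2.393
vertex -3.817 -3.489 -2.138
vertex -4.918 -3.954 -2.541
endloop
endfacet
facet normal -0.573 -0.646 0.505
outer loop
vertex -3.926 -4.719 -2.393
vertex -4.918 -3.954 -2.541
vertex -4.674 -4.844 -3.402
endloop
endfacet
facet normal -0.050 -0.986 0.159
outer loop
vertex -3.926 -4.719 -2.393
vertex -4.674 -4.844 -3.402
vertex -3.422 -4.928 -3.531
endloop
endfacet
facet normal 0.573 -0.723 0.387
outer loop
vertex -3.926 -4.719 -2.393
vertex -3.422 -4.928 -3.531
vertex -2.892 -4.09 -2.75
endloop
endfacet
facet normal 0.673 0.404 0.620
outer loop
vertex -3.817 -3.489 -2.138
vertex -2.892 -4.09 -2.75
vertex -3.246 -2.936 -3.118
endloop
endfacet
facet normal -0.473 0.481 0.738
outer loop
vertex -4.918 -3.954 -2.541
vertex -3.817 -3.489 -2.138
vertex -4.498 -2.852 -2.989
endloop
endfacet
facet normal -0.958 -0.286 0.024
outer loop
vertex -4.674 -4.844 -3.402
vertex -4.918 -3.954 -2.541
vertex -5.028 -3.69 -3.77
endloop
endfacet
facet normal -0.111 -0.836 -0.537
outer loop
vertex -3.422 -4.928 -3.531
vertex -4.674 -4.844 -3.402
vertex -4.103 -4.291 -4.382
endloop
endfacet
facet normal 0.896 -0.410 -0.168
outer loop
vertex -2.892 -4.09 -2.75
vertex -3.422 -4.928 -3.531
vertex -3.002 -3.826 -3.979
endloop
endfacet
facet normal -0.662 -0.335 0.671
outer loop
vertex -2.98 1.025 -2.365
vertex -2.98 1.767 -1.995
vertex -4.247 1.524 -3.366
endloop
endfacet
facet normal 0.000 -0.895 -0.447
outer loop
vertex -3.32 1.993 -4.305
vertex -2.98 1.025 -2.365
vertex -4.247 1.524 -3.366
endloop
endfacet
facet normal -0.662 -0.334 0.671
outer loop
vertex -4.247 1.524 -3.366
vertex -2.98 1.767 -1.995
vertex -4.247 2.267 -2.996
endloop
endfacet
facet normal -0.750 0.295 -0.593
outer loop
vertex -4.247 2.267 -2.996
vertex -3.32 1.993 -4.305
vertex -4.247 1.524 -3.366
endloop
endfacet
facet normal 0.750 -0.295 0.592
outer loop
vertex -2.98 1.025 -2.365
vertex -2.053 2.236 -2.934
vertex -2.98 1.767 -1.995
endloop
endfacet
facet normal -0.000 -0.895 -0.446
outer loop
vertex -2.053 1.493 -3.304
vertex -2.98 1.025 -2.365
vertex -3.32 1.993 -4.305
endloop
endfacet
facet normal 0.749 -0.295 0.593
outer loop
vertex -2.053 1.493 -3.304
vertex -2.053 2.236 -2.934
vertex -2.98 1.025 -2.365
endloop
endfacet
facet normal 0.000 0.895 0.447
outer loop
vertex -2.98 1.767 -1.995
vertex -2.053 2.236 -2.934
vertex -4.247 2.267 -2.996
endloop
endfacet
facet normal -0.749 0.295 -0.593
outer loop
vertex -3.32 2.735 -3.935
vertex -3.32 1.993 -4.305
vertex -4.247 2.267 -2.996
endloop
endfacet
facet normal 0.000 0.895 0.446
outer loop
vertex -4.247 2.267 -2.996
vertex -2.053 2.236 -2.934
vertex -3.32 2.735 -3.935
endloop
endfacet
facet normal 0.662 0.334 -0.671
outer loop
vertex -3.32 2.735 -3.935
vertex -2.053 1.493 -3.304
vertex -3.32 1.993 -4.305
endloop
endfacet
facet normal 0.662 0.334 -0.671
outer loop
vertex -2.053 2.236 -2.934
vertex -2.053 1.493 -3.304
vertex -3.32 2.735 -3.935
endloop
endfacet

endsolid


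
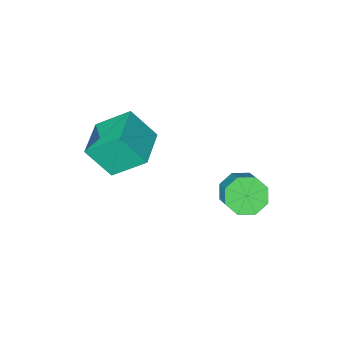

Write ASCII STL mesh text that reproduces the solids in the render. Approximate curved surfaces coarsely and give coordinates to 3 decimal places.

solid 
facet normal -0.425 0.472 -0.772
outer loop
vertex -1.428 -0.303 -0.34
vertex -0.123 0.95 -0.292
vertex -0.404 -1.323 -1.528
endloop
endfacet
facet normal -0.721 -0.693 -0.027
outer loop
vertex 0.323 -2.13 -0.208
vertex -1.428 -0.303 -0.34
vertex -0.404 -1.323 -1.528
endloop
endfacet
facet normal -0.425 0.472 -0.772
outer loop
vertex -0.404 -1.323 -1.528
vertex -0.123 0.95 -0.292
vertex 0.901 -0.069 -1.48
endloop
endfacet
facet normal 0.547 -0.545 -0.635
outer loop
vertex 0.901 -0.069 -1.48
vertex 0.323 -2.13 -0.208
vertex -0.404 -1.323 -1.528
endloop
endfacet
facet normal -0.547 0.546 0.635
outer loop
vertex -1.428 -0.303 -0.34
vertex 0.604 0.143 1.028
vertex -0.123 0.95 -0.292
endloop
endfacet
facet normal -0.721 -0.693 -0.027
outer loop
vertex -0.701 -1.111 0.98
vertex -1.428 -0.303 -0.34
vertex 0.323 -2.13 -0.208
endloop
endfacet
facet normal -0.547 0.545 0.635
outer loop
vertex -0.701 -1.111 0.98
vertex 0.604 0.143 1.028
vertex -1.428 -0.303 -0.34
endloop
endfacet
facet normal 0.721 0.693 0.027
outer loop
vertex -0.123 0.95 -0.292
vertex 0.604 0.143 1.028
vertex 0.901 -0.069 -1.48
endloop
endfacet
facet normal 0.547 -0.545 -0.635
outer loop
vertex 1.628 -0.877 -0.16
vertex 0.323 -2.13 -0.208
vertex 0.901 -0.069 -1.48
endloop
endfacet
facet normal 0.721 0.692 0.027
outer loop
vertex 0.901 -0.069 -1.48
vertex 0.604 0.143 1.028
vertex 1.628 -0.877 -0.16
endloop
endfacet
facet normal 0.425 -0.473 0.772
outer loop
vertex 1.628 -0.877 -0.16
vertex -0.701 -1.111 0.98
vertex 0.323 -2.13 -0.208
endloop
endfacet
facet normal 0.425 -0.472 0.772
outer loop
vertex 0.604 0.143 1.028
vertex -0.701 -1.111 0.98
vertex 1.628 -0.877 -0.16
endloop
endfacet
facet normal -0.312 -0.705 -0.637
outer loop
vertex -3.554 1.964 -4.847
vertex -4.189 1.666 -4.206
vertex -4.194 2.304 -4.91
endloop
endfacet
facet normal 0.358 0.533 -0.767
outer loop
vertex -3.554 1.964 -4.847
vertex -4.194 2.304 -4.91
vertex -3.117 2.952 -3.956
endloop
endfacet
facet normal 0.357 0.534 -0.766
outer loop
vertex -3.117 2.952 -3.956
vertex -4.194 2.304 -4.91
vertex -3.757 3.291 -4.018
endloop
endfacet
facet normal 0.312 0.706 0.636
outer loop
vertex -3.117 2.952 -3.956
vertex -3.757 3.291 -4.018
vertex -3.751 2.654 -3.314
endloop
endfacet
facet normal -0.314 -0.705 -0.636
outer loop
vertex -4.194 2.304 -4.91
vertex -4.189 1.666 -4.206
vertex -4.83 2.271 -4.56
endloop
endfacet
facet normal -0.368 0.708 -0.603
outer loop
vertex -4.194 2.304 -4.91
vertex -4.83 2.271 -4.56
vertex -3.757 3.291 -4.018
endloop
endfacet
facet normal -0.368 0.708 -0.603
outer loop
vertex -3.757 3.291 -4.018
vertex -4.83 2.271 -4.56
vertex -4.393 3.258 -3.669
endloop
endfacet
facet normal 0.312 0.706 0.636
outer loop
vertex -3.757 3.291 -4.018
vertex -4.393 3.258 -3.669
vertex -3.751 2.654 -3.314
endloop
endfacet
facet normal -0.313 -0.704 -0.637
outer loop
vertex -4.83 2.271 -4.56
vertex -4.189 1.666 -4.206
vertex -5.091 1.883 -4.003
endloop
endfacet
facet normal -0.880 0.468 -0.087
outer loop
vertex -4.83 2.271 -4.56
vertex -5.091 1.883 -4.003
vertex -4.393 3.258 -3.669
endloop
endfacet
facet normal -0.880 0.468 -0.086
outer loop
vertex -4.393 3.258 -3.669
vertex -5.091 1.883 -4.003
vertex -4.654 2.87 -3.111
endloop
endfacet
facet normal 0.312 0.706 0.636
outer loop
vertex -4.393 3.258 -3.669
vertex -4.654 2.87 -3.111
vertex -3.751 2.654 -3.314
endloop
endfacet
facet normal -0.313 -0.705 -0.636
outer loop
vertex -5.091 1.883 -4.003
vertex -4.189 1.666 -4.206
vertex -4.823 1.368 -3.564
endloop
endfacet
facet normal -0.876 -0.046 0.480
outer loop
vertex -5.091 1.883 -4.003
vertex -4.823 1.368 -3.564
vertex -4.654 2.87 -3.111
endloop
endfacet
facet normal -0.875 -0.047 0.481
outer loop
vertex -4.654 2.87 -3.111
vertex -4.823 1.368 -3.564
vertex -4.386 2.356 -2.673
endloop
endfacet
facet normal 0.312 0.705 0.637
outer loop
vertex -4.654 2.87 -3.111
vertex -4.386 2.356 -2.673
vertex -3.751 2.654 -3.314
endloop
endfacet
facet normal -0.312 -0.706 -0.636
outer loop
vertex -4.823 1.368 -3.564
vertex -4.189 1.666 -4.206
vertex -4.183 1.029 -3.502
endloop
endfacet
facet normal -0.357 -0.534 0.767
outer loop
vertex -4.823 1.368 -3.564
vertex -4.183 1.029 -3.502
vertex -4.386 2.356 -2.673
endloop
endfacet
facet normal -0.359 -0.533 0.766
outer loop
vertex -4.386 2.356 -2.673
vertex -4.183 1.029 -3.502
vertex -3.746 2.016 -2.61
endloop
endfacet
facet normal 0.312 0.705 0.637
outer loop
vertex -4.386 2.356 -2.673
vertex -3.746 2.016 -2.61
vertex -3.751 2.654 -3.314
endloop
endfacet
facet normal -0.312 -0.706 -0.636
outer loop
vertex -4.183 1.029 -3.502
vertex -4.189 1.666 -4.206
vertex -3.547 1.062 -3.851
endloop
endfacet
facet normal 0.368 -0.708 0.603
outer loop
vertex -4.183 1.029 -3.502
vertex -3.547 1.062 -3.851
vertex -3.746 2.016 -2.61
endloop
endfacet
facet normal 0.369 -0.708 0.603
outer loop
vertex -3.746 2.016 -2.61
vertex -3.547 1.062 -3.851
vertex -3.11 2.049 -2.96
endloop
endfacet
facet normal 0.314 0.705 0.636
outer loop
vertex -3.746 2.016 -2.61
vertex -3.11 2.049 -2.96
vertex -3.751 2.654 -3.314
endloop
endfacet
facet normal -0.312 -0.706 -0.636
outer loop
vertex -3.547 1.062 -3.851
vertex -4.189 1.666 -4.206
vertex -3.286 1.45 -4.409
endloop
endfacet
facet normal 0.880 -0.468 0.086
outer loop
vertex -3.547 1.062 -3.851
vertex -3.286 1.45 -4.409
vertex -3.11 2.049 -2.96
endloop
endfacet
facet normal 0.880 -0.468 0.086
outer loop
vertex -3.11 2.049 -2.96
vertex -3.286 1.45 -4.409
vertex -2.849 2.437 -3.517
endloop
endfacet
facet normal 0.313 0.704 0.637
outer loop
vertex -3.11 2.049 -2.96
vertex -2.849 2.437 -3.517
vertex -3.751 2.654 -3.314
endloop
endfacet
facet normal -0.312 -0.705 -0.637
outer loop
vertex -3.286 1.45 -4.409
vertex -4.189 1.666 -4.206
vertex -3.554 1.964 -4.847
endloop
endfacet
facet normal 0.876 0.047 -0.481
outer loop
vertex -3.286 1.45 -4.409
vertex -3.554 1.964 -4.847
vertex -2.849 2.437 -3.517
endloop
endfacet
facet normal 0.876 0.046 -0.481
outer loop
vertex -2.849 2.437 -3.517
vertex -3.554 1.964 -4.847
vertex -3.117 2.952 -3.956
endloop
endfacet
facet normal 0.313 0.705 0.636
outer loop
vertex -2.849 2.437 -3.517
vertex -3.117 2.952 -3.956
vertex -3.751 2.654 -3.314
endloop
endfacet

endsolid


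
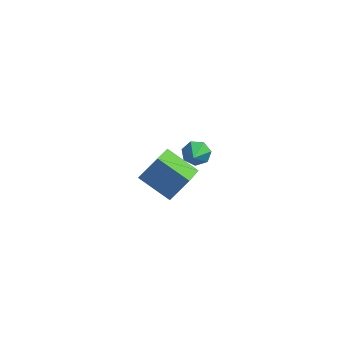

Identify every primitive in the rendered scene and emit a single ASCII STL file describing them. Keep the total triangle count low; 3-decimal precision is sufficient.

solid 
facet normal -0.187 0.857 -0.479
outer loop
vertex 1.013 -2.428 2.225
vertex 0.52 -2.349 2.559
vertex 1.081 -2.165 2.669
endloop
endfacet
facet normal 0.962 -0.272 0.013
outer loop
vertex 1.013 -2.428 2.225
vertex 1.081 -2.165 2.669
vertex 0.74 -3.351 3.121
endloop
endfacet
facet normal -0.187 0.857 -0.480
outer loop
vertex 1.081 -2.165 2.669
vertex 0.52 -2.349 2.559
vertex 0.727 -2.04 3.03
endloop
endfacet
facet normal 0.722 0.055 0.689
outer loop
vertex 1.081 -2.165 2.669
vertex 0.727 -2.04 3.03
vertex 0.74 -3.351 3.121
endloop
endfacet
facet normal -0.187 0.857 -0.480
outer loop
vertex 0.727 -2.04 3.03
vertex 0.52 -2.349 2.559
vertex 0.218 -2.147 3.037
endloop
endfacet
facet normal -0.001 0.069 0.998
outer loop
vertex 0.727 -2.04 3.03
vertex 0.218 -2.147 3.037
vertex 0.74 -3.351 3.121
endloop
endfacet
facet normal -0.187 0.857 -0.480
outer loop
vertex 0.218 -2.147 3.037
vertex 0.52 -2.349 2.559
vertex -0.064 -2.407 2.683
endloop
endfacet
facet normal -0.666 -0.239 0.706
outer loop
vertex 0.218 -2.147 3.037
vertex -0.064 -2.407 2.683
vertex 0.74 -3.351 3.121
endloop
endfacet
facet normal -0.187 0.857 -0.480
outer loop
vertex -0.064 -2.407 2.683
vertex 0.52 -2.349 2.559
vertex 0.095 -2.622 2.237
endloop
endfacet
facet normal -0.769 -0.639 0.034
outer loop
vertex -0.064 -2.407 2.683
vertex 0.095 -2.622 2.237
vertex 0.74 -3.351 3.121
endloop
endfacet
facet normal -0.187 0.857 -0.480
outer loop
vertex 0.095 -2.622 2.237
vertex 0.52 -2.349 2.559
vertex 0.574 -2.632 2.033
endloop
endfacet
facet normal -0.235 -0.827 -0.511
outer loop
vertex 0.095 -2.622 2.237
vertex 0.574 -2.632 2.033
vertex 0.74 -3.351 3.121
endloop
endfacet
facet normal -0.188 0.857 -0.480
outer loop
vertex 0.574 -2.632 2.033
vertex 0.52 -2.349 2.559
vertex 1.013 -2.428 2.225
endloop
endfacet
facet normal 0.536 -0.664 -0.521
outer loop
vertex 0.574 -2.632 2.033
vertex 1.013 -2.428 2.225
vertex 0.74 -3.351 3.121
endloop
endfacet
facet normal -0.859 0.143 0.491
outer loop
vertex -2.176 0.673 -0.98
vertex -2.389 2.539 -1.897
vertex -2.837 0.109 -1.973
endloop
endfacet
facet normal 0.102 -0.893 0.439
outer loop
vertex -1.351 -0.139 -2.823
vertex -2.176 0.673 -0.98
vertex -2.837 0.109 -1.973
endloop
endfacet
facet normal -0.859 0.143 0.491
outer loop
vertex -2.837 0.109 -1.973
vertex -2.389 2.539 -1.897
vertex -3.051 1.975 -2.891
endloop
endfacet
facet normal -0.502 -0.428 -0.752
outer loop
vertex -3.051 1.975 -2.891
vertex -1.351 -0.139 -2.823
vertex -2.837 0.109 -1.973
endloop
endfacet
facet normal 0.502 0.427 0.752
outer loop
vertex -2.176 0.673 -0.98
vertex -0.903 2.291 -2.747
vertex -2.389 2.539 -1.897
endloop
endfacet
facet normal 0.102 -0.893 0.439
outer loop
vertex -0.689 0.425 -1.829
vertex -2.176 0.673 -0.98
vertex -1.351 -0.139 -2.823
endloop
endfacet
facet normal 0.501 0.428 0.752
outer loop
vertex -0.689 0.425 -1.829
vertex -0.903 2.291 -2.747
vertex -2.176 0.673 -0.98
endloop
endfacet
facet normal -0.102 0.893 -0.439
outer loop
vertex -2.389 2.539 -1.897
vertex -0.903 2.291 -2.747
vertex -3.051 1.975 -2.891
endloop
endfacet
facet normal -0.501 -0.427 -0.753
outer loop
vertex -1.564 1.727 -3.74
vertex -1.351 -0.139 -2.823
vertex -3.051 1.975 -2.891
endloop
endfacet
facet normal -0.102 0.893 -0.439
outer loop
vertex -3.051 1.975 -2.891
vertex -0.903 2.291 -2.747
vertex -1.564 1.727 -3.74
endloop
endfacet
facet normal 0.859 -0.143 -0.491
outer loop
vertex -1.564 1.727 -3.74
vertex -0.689 0.425 -1.829
vertex -1.351 -0.139 -2.823
endloop
endfacet
facet normal 0.859 -0.143 -0.491
outer loop
vertex -0.903 2.291 -2.747
vertex -0.689 0.425 -1.829
vertex -1.564 1.727 -3.74
endloop
endfacet

endsolid


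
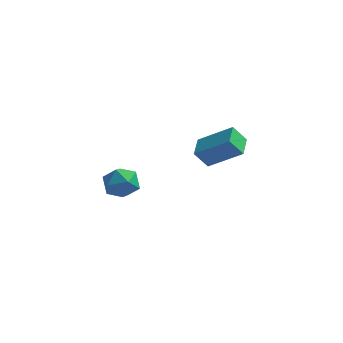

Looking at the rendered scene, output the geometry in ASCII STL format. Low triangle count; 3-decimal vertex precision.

solid 
facet normal -0.685 -0.381 0.621
outer loop
vertex -4.365 -3.687 2.41
vertex -3.86 -4.511 2.462
vertex -3.687 -3.796 3.091
endloop
endfacet
facet normal -0.642 0.329 0.692
outer loop
vertex -4.365 -3.687 2.41
vertex -3.687 -3.796 3.091
vertex -3.767 -2.956 2.618
endloop
endfacet
facet normal -0.781 0.622 0.057
outer loop
vertex -4.365 -3.687 2.41
vertex -3.767 -2.956 2.618
vertex -3.99 -3.151 1.697
endloop
endfacet
facet normal -0.909 0.095 -0.406
outer loop
vertex -4.365 -3.687 2.41
vertex -3.99 -3.151 1.697
vertex -4.048 -4.112 1.601
endloop
endfacet
facet normal -0.850 -0.524 -0.057
outer loop
vertex -4.365 -3.687 2.41
vertex -4.048 -4.112 1.601
vertex -3.86 -4.511 2.462
endloop
endfacet
facet normal 0.029 0.493 0.870
outer loop
vertex -3.767 -2.956 2.618
vertex -3.687 -3.796 3.091
vertex -2.892 -3.328 2.799
endloop
endfacet
facet normal -0.040 -0.654 0.755
outer loop
vertex -3.687 -3.796 3.091
vertex -3.86 -4.511 2.462
vertex -2.95 -4.289 2.703
endloop
endfacet
facet normal -0.306 -0.888 -0.344
outer loop
vertex -3.86 -4.511 2.462
vertex -4.048 -4.112 1.601
vertex -3.173 -4.484 1.782
endloop
endfacet
facet normal -0.401 0.115 -0.909
outer loop
vertex -4.048 -4.112 1.601
vertex -3.99 -3.151 1.697
vertex -3.253 -3.644 1.309
endloop
endfacet
facet normal -0.194 0.968 -0.158
outer loop
vertex -3.99 -3.151 1.697
vertex -3.767 -2.956 2.618
vertex -3.08 -2.929 1.938
endloop
endfacet
facet normal 0.909 -0.095 0.406
outer loop
vertex -2.575 -3.753 1.99
vertex -2.892 -3.328 2.799
vertex -2.95 -4.289 2.703
endloop
endfacet
facet normal 0.781 -0.622 -0.057
outer loop
vertex -2.575 -3.753 1.99
vertex -2.95 -4.289 2.703
vertex -3.173 -4.484 1.782
endloop
endfacet
facet normal 0.642 -0.329 -0.692
outer loop
vertex -2.575 -3.753 1.99
vertex -3.173 -4.484 1.782
vertex -3.253 -3.644 1.309
endloop
endfacet
facet normal 0.685 0.381 -0.621
outer loop
vertex -2.575 -3.753 1.99
vertex -3.253 -3.644 1.309
vertex -3.08 -2.929 1.938
endloop
endfacet
facet normal 0.850 0.524 0.057
outer loop
vertex -2.575 -3.753 1.99
vertex -3.08 -2.929 1.938
vertex -2.892 -3.328 2.799
endloop
endfacet
facet normal 0.401 -0.115 0.909
outer loop
vertex -2.95 -4.289 2.703
vertex -2.892 -3.328 2.799
vertex -3.687 -3.796 3.091
endloop
endfacet
facet normal 0.194 -0.968 0.158
outer loop
vertex -3.173 -4.484 1.782
vertex -2.95 -4.289 2.703
vertex -3.86 -4.511 2.462
endloop
endfacet
facet normal -0.029 -0.493 -0.870
outer loop
vertex -3.253 -3.644 1.309
vertex -3.173 -4.484 1.782
vertex -4.048 -4.112 1.601
endloop
endfacet
facet normal 0.040 0.654 -0.755
outer loop
vertex -3.08 -2.929 1.938
vertex -3.253 -3.644 1.309
vertex -3.99 -3.151 1.697
endloop
endfacet
facet normal 0.306 0.888 0.344
outer loop
vertex -2.892 -3.328 2.799
vertex -3.08 -2.929 1.938
vertex -3.767 -2.956 2.618
endloop
endfacet
facet normal -0.823 0.006 -0.569
outer loop
vertex -1.582 1.87 1.042
vertex -1.73 3.121 1.27
vertex -0.942 2.113 0.119
endloop
endfacet
facet normal 0.115 -0.977 -0.178
outer loop
vertex 0.81 2.099 1.33
vertex -1.582 1.87 1.042
vertex -0.942 2.113 0.119
endloop
endfacet
facet normal -0.822 0.007 -0.569
outer loop
vertex -0.942 2.113 0.119
vertex -1.73 3.121 1.27
vertex -1.089 3.364 0.346
endloop
endfacet
facet normal 0.557 0.211 -0.803
outer loop
vertex -1.089 3.364 0.346
vertex 0.81 2.099 1.33
vertex -0.942 2.113 0.119
endloop
endfacet
facet normal -0.557 -0.212 0.803
outer loop
vertex -1.582 1.87 1.042
vertex 0.022 3.107 2.481
vertex -1.73 3.121 1.27
endloop
endfacet
facet normal 0.115 -0.977 -0.177
outer loop
vertex 0.169 1.856 2.254
vertex -1.582 1.87 1.042
vertex 0.81 2.099 1.33
endloop
endfacet
facet normal -0.557 -0.211 0.803
outer loop
vertex 0.169 1.856 2.254
vertex 0.022 3.107 2.481
vertex -1.582 1.87 1.042
endloop
endfacet
facet normal -0.115 0.977 0.177
outer loop
vertex -1.73 3.121 1.27
vertex 0.022 3.107 2.481
vertex -1.089 3.364 0.346
endloop
endfacet
facet normal 0.557 0.212 -0.803
outer loop
vertex 0.662 3.35 1.558
vertex 0.81 2.099 1.33
vertex -1.089 3.364 0.346
endloop
endfacet
facet normal -0.115 0.977 0.178
outer loop
vertex -1.089 3.364 0.346
vertex 0.022 3.107 2.481
vertex 0.662 3.35 1.558
endloop
endfacet
facet normal 0.822 -0.006 0.569
outer loop
vertex 0.662 3.35 1.558
vertex 0.169 1.856 2.254
vertex 0.81 2.099 1.33
endloop
endfacet
facet normal 0.823 -0.007 0.569
outer loop
vertex 0.022 3.107 2.481
vertex 0.169 1.856 2.254
vertex 0.662 3.35 1.558
endloop
endfacet

endsolid


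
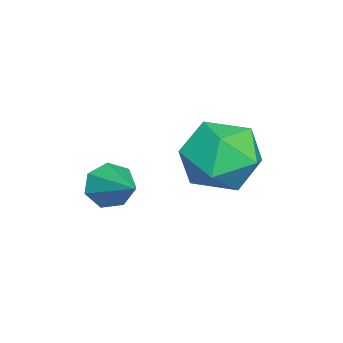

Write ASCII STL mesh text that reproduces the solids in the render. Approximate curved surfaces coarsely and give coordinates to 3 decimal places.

solid 
facet normal -0.708 -0.584 -0.397
outer loop
vertex 0.528 0.463 -2.311
vertex 0.116 0.598 -1.774
vertex 0.169 0.939 -2.371
endloop
endfacet
facet normal 0.619 0.380 -0.687
outer loop
vertex 0.528 0.463 -2.311
vertex 0.169 0.939 -2.371
vertex 1.164 1.462 -1.186
endloop
endfacet
facet normal -0.709 -0.583 -0.396
outer loop
vertex 0.169 0.939 -2.371
vertex 0.116 0.598 -1.774
vertex -0.229 1.158 -1.981
endloop
endfacet
facet normal 0.058 0.895 -0.443
outer loop
vertex 0.169 0.939 -2.371
vertex -0.229 1.158 -1.981
vertex 1.164 1.462 -1.186
endloop
endfacet
facet normal -0.708 -0.583 -0.397
outer loop
vertex -0.229 1.158 -1.981
vertex 0.116 0.598 -1.774
vertex -0.368 0.955 -1.435
endloop
endfacet
facet normal -0.341 0.906 0.250
outer loop
vertex -0.229 1.158 -1.981
vertex -0.368 0.955 -1.435
vertex 1.164 1.462 -1.186
endloop
endfacet
facet normal -0.708 -0.584 -0.397
outer loop
vertex -0.368 0.955 -1.435
vertex 0.116 0.598 -1.774
vertex -0.142 0.483 -1.144
endloop
endfacet
facet normal -0.276 0.405 0.872
outer loop
vertex -0.368 0.955 -1.435
vertex -0.142 0.483 -1.144
vertex 1.164 1.462 -1.186
endloop
endfacet
facet normal -0.708 -0.584 -0.397
outer loop
vertex -0.142 0.483 -1.144
vertex 0.116 0.598 -1.774
vertex 0.278 0.098 -1.327
endloop
endfacet
facet normal 0.203 -0.230 0.952
outer loop
vertex -0.142 0.483 -1.144
vertex 0.278 0.098 -1.327
vertex 1.164 1.462 -1.186
endloop
endfacet
facet normal -0.708 -0.584 -0.397
outer loop
vertex 0.278 0.098 -1.327
vertex 0.116 0.598 -1.774
vertex 0.576 0.089 -1.846
endloop
endfacet
facet normal 0.736 -0.522 0.431
outer loop
vertex 0.278 0.098 -1.327
vertex 0.576 0.089 -1.846
vertex 1.164 1.462 -1.186
endloop
endfacet
facet normal -0.708 -0.584 -0.397
outer loop
vertex 0.576 0.089 -1.846
vertex 0.116 0.598 -1.774
vertex 0.528 0.463 -2.311
endloop
endfacet
facet normal 0.921 -0.252 -0.297
outer loop
vertex 0.576 0.089 -1.846
vertex 0.528 0.463 -2.311
vertex 1.164 1.462 -1.186
endloop
endfacet
facet normal -0.715 0.075 0.695
outer loop
vertex -2.881 2.979 -1.383
vertex -2.163 2.442 -0.587
vertex -2.147 3.635 -0.7
endloop
endfacet
facet normal -0.758 0.612 0.227
outer loop
vertex -2.881 2.979 -1.383
vertex -2.147 3.635 -0.7
vertex -2.281 3.899 -1.861
endloop
endfacet
facet normal -0.844 0.330 -0.423
outer loop
vertex -2.881 2.979 -1.383
vertex -2.281 3.899 -1.861
vertex -2.381 2.869 -2.466
endloop
endfacet
facet normal -0.854 -0.381 -0.355
outer loop
vertex -2.881 2.979 -1.383
vertex -2.381 2.869 -2.466
vertex -2.308 1.969 -1.678
endloop
endfacet
facet normal -0.774 -0.537 0.336
outer loop
vertex -2.881 2.979 -1.383
vertex -2.308 1.969 -1.678
vertex -2.163 2.442 -0.587
endloop
endfacet
facet normal -0.136 0.963 0.235
outer loop
vertex -2.281 3.899 -1.861
vertex -2.147 3.635 -0.7
vertex -1.192 3.931 -1.362
endloop
endfacet
facet normal -0.066 0.095 0.993
outer loop
vertex -2.147 3.635 -0.7
vertex -2.163 2.442 -0.587
vertex -1.119 3.031 -0.574
endloop
endfacet
facet normal -0.162 -0.897 0.411
outer loop
vertex -2.163 2.442 -0.587
vertex -2.308 1.969 -1.678
vertex -1.219 2.001 -1.179
endloop
endfacet
facet normal -0.291 -0.643 -0.708
outer loop
vertex -2.308 1.969 -1.678
vertex -2.381 2.869 -2.466
vertex -1.353 2.265 -2.34
endloop
endfacet
facet normal -0.276 0.507 -0.817
outer loop
vertex -2.381 2.869 -2.466
vertex -2.281 3.899 -1.861
vertex -1.337 3.458 -2.453
endloop
endfacet
facet normal 0.854 0.381 0.355
outer loop
vertex -0.619 2.921 -1.657
vertex -1.192 3.931 -1.362
vertex -1.119 3.031 -0.574
endloop
endfacet
facet normal 0.844 -0.330 0.423
outer loop
vertex -0.619 2.921 -1.657
vertex -1.119 3.031 -0.574
vertex -1.219 2.001 -1.179
endloop
endfacet
facet normal 0.758 -0.612 -0.227
outer loop
vertex -0.619 2.921 -1.657
vertex -1.219 2.001 -1.179
vertex -1.353 2.265 -2.34
endloop
endfacet
facet normal 0.715 -0.075 -0.695
outer loop
vertex -0.619 2.921 -1.657
vertex -1.353 2.265 -2.34
vertex -1.337 3.458 -2.453
endloop
endfacet
facet normal 0.774 0.537 -0.336
outer loop
vertex -0.619 2.921 -1.657
vertex -1.337 3.458 -2.453
vertex -1.192 3.931 -1.362
endloop
endfacet
facet normal 0.291 0.643 0.708
outer loop
vertex -1.119 3.031 -0.574
vertex -1.192 3.931 -1.362
vertex -2.147 3.635 -0.7
endloop
endfacet
facet normal 0.276 -0.507 0.817
outer loop
vertex -1.219 2.001 -1.179
vertex -1.119 3.031 -0.574
vertex -2.163 2.442 -0.587
endloop
endfacet
facet normal 0.136 -0.963 -0.235
outer loop
vertex -1.353 2.265 -2.34
vertex -1.219 2.001 -1.179
vertex -2.308 1.969 -1.678
endloop
endfacet
facet normal 0.066 -0.095 -0.993
outer loop
vertex -1.337 3.458 -2.453
vertex -1.353 2.265 -2.34
vertex -2.381 2.869 -2.466
endloop
endfacet
facet normal 0.162 0.897 -0.411
outer loop
vertex -1.192 3.931 -1.362
vertex -1.337 3.458 -2.453
vertex -2.281 3.899 -1.861
endloop
endfacet

endsolid


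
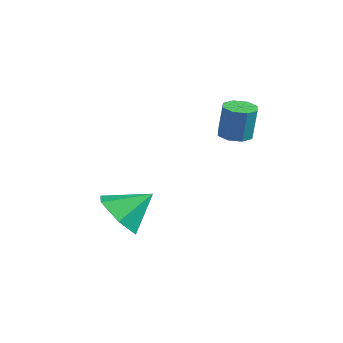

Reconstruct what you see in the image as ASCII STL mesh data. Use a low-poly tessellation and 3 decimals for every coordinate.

solid 
facet normal -0.248 -0.751 -0.612
outer loop
vertex 4.102 -0.991 -4.037
vertex 3.122 -0.557 -4.172
vertex 3.93 -0.283 -4.835
endloop
endfacet
facet normal 0.943 0.322 0.082
outer loop
vertex 4.102 -0.991 -4.037
vertex 3.93 -0.283 -4.835
vertex 3.498 0.577 -3.248
endloop
endfacet
facet normal -0.248 -0.751 -0.612
outer loop
vertex 3.93 -0.283 -4.835
vertex 3.122 -0.557 -4.172
vertex 2.95 0.151 -4.97
endloop
endfacet
facet normal 0.420 0.841 -0.342
outer loop
vertex 3.93 -0.283 -4.835
vertex 2.95 0.151 -4.97
vertex 3.498 0.577 -3.248
endloop
endfacet
facet normal -0.248 -0.751 -0.612
outer loop
vertex 2.95 0.151 -4.97
vertex 3.122 -0.557 -4.172
vertex 2.143 -0.123 -4.307
endloop
endfacet
facet normal -0.393 0.914 -0.101
outer loop
vertex 2.95 0.151 -4.97
vertex 2.143 -0.123 -4.307
vertex 3.498 0.577 -3.248
endloop
endfacet
facet normal -0.249 -0.751 -0.612
outer loop
vertex 2.143 -0.123 -4.307
vertex 3.122 -0.557 -4.172
vertex 2.315 -0.83 -3.509
endloop
endfacet
facet normal -0.681 0.469 0.562
outer loop
vertex 2.143 -0.123 -4.307
vertex 2.315 -0.83 -3.509
vertex 3.498 0.577 -3.248
endloop
endfacet
facet normal -0.248 -0.751 -0.612
outer loop
vertex 2.315 -0.83 -3.509
vertex 3.122 -0.557 -4.172
vertex 3.295 -1.264 -3.374
endloop
endfacet
facet normal -0.158 -0.050 0.986
outer loop
vertex 2.315 -0.83 -3.509
vertex 3.295 -1.264 -3.374
vertex 3.498 0.577 -3.248
endloop
endfacet
facet normal -0.248 -0.751 -0.612
outer loop
vertex 3.295 -1.264 -3.374
vertex 3.122 -0.557 -4.172
vertex 4.102 -0.991 -4.037
endloop
endfacet
facet normal 0.655 -0.123 0.746
outer loop
vertex 3.295 -1.264 -3.374
vertex 4.102 -0.991 -4.037
vertex 3.498 0.577 -3.248
endloop
endfacet
facet normal -0.171 -0.042 -0.984
outer loop
vertex 3.838 3.261 -1.077
vertex 3.44 3.761 -1.029
vertex 4.067 3.69 -1.135
endloop
endfacet
facet normal 0.867 -0.481 -0.130
outer loop
vertex 3.838 3.261 -1.077
vertex 4.067 3.69 -1.135
vertex 4.078 3.32 0.301
endloop
endfacet
facet normal 0.867 -0.481 -0.130
outer loop
vertex 4.078 3.32 0.301
vertex 4.067 3.69 -1.135
vertex 4.307 3.749 0.243
endloop
endfacet
facet normal 0.171 0.042 0.984
outer loop
vertex 4.078 3.32 0.301
vertex 4.307 3.749 0.243
vertex 3.68 3.819 0.349
endloop
endfacet
facet normal -0.171 -0.042 -0.984
outer loop
vertex 4.067 3.69 -1.135
vertex 3.44 3.761 -1.029
vertex 3.929 4.16 -1.131
endloop
endfacet
facet normal 0.944 0.279 -0.176
outer loop
vertex 4.067 3.69 -1.135
vertex 3.929 4.16 -1.131
vertex 4.307 3.749 0.243
endloop
endfacet
facet normal 0.944 0.279 -0.176
outer loop
vertex 4.307 3.749 0.243
vertex 3.929 4.16 -1.131
vertex 4.169 4.219 0.247
endloop
endfacet
facet normal 0.171 0.042 0.984
outer loop
vertex 4.307 3.749 0.243
vertex 4.169 4.219 0.247
vertex 3.68 3.819 0.349
endloop
endfacet
facet normal -0.172 -0.041 -0.984
outer loop
vertex 3.929 4.16 -1.131
vertex 3.44 3.761 -1.029
vertex 3.505 4.396 -1.067
endloop
endfacet
facet normal 0.469 0.875 -0.119
outer loop
vertex 3.929 4.16 -1.131
vertex 3.505 4.396 -1.067
vertex 4.169 4.219 0.247
endloop
endfacet
facet normal 0.469 0.875 -0.119
outer loop
vertex 4.169 4.219 0.247
vertex 3.505 4.396 -1.067
vertex 3.745 4.455 0.311
endloop
endfacet
facet normal 0.172 0.041 0.984
outer loop
vertex 4.169 4.219 0.247
vertex 3.745 4.455 0.311
vertex 3.68 3.819 0.349
endloop
endfacet
facet normal -0.171 -0.041 -0.984
outer loop
vertex 3.505 4.396 -1.067
vertex 3.44 3.761 -1.029
vertex 3.042 4.26 -0.981
endloop
endfacet
facet normal -0.280 0.960 0.008
outer loop
vertex 3.505 4.396 -1.067
vertex 3.042 4.26 -0.981
vertex 3.745 4.455 0.311
endloop
endfacet
facet normal -0.280 0.960 0.008
outer loop
vertex 3.745 4.455 0.311
vertex 3.042 4.26 -0.981
vertex 3.282 4.319 0.397
endloop
endfacet
facet normal 0.171 0.041 0.984
outer loop
vertex 3.745 4.455 0.311
vertex 3.282 4.319 0.397
vertex 3.68 3.819 0.349
endloop
endfacet
facet normal -0.171 -0.042 -0.984
outer loop
vertex 3.042 4.26 -0.981
vertex 3.44 3.761 -1.029
vertex 2.813 3.831 -0.923
endloop
endfacet
facet normal -0.867 0.481 0.130
outer loop
vertex 3.042 4.26 -0.981
vertex 2.813 3.831 -0.923
vertex 3.282 4.319 0.397
endloop
endfacet
facet normal -0.867 0.481 0.130
outer loop
vertex 3.282 4.319 0.397
vertex 2.813 3.831 -0.923
vertex 3.053 3.89 0.455
endloop
endfacet
facet normal 0.171 0.042 0.984
outer loop
vertex 3.282 4.319 0.397
vertex 3.053 3.89 0.455
vertex 3.68 3.819 0.349
endloop
endfacet
facet normal -0.171 -0.042 -0.984
outer loop
vertex 2.813 3.831 -0.923
vertex 3.44 3.761 -1.029
vertex 2.951 3.361 -0.927
endloop
endfacet
facet normal -0.944 -0.279 0.176
outer loop
vertex 2.813 3.831 -0.923
vertex 2.951 3.361 -0.927
vertex 3.053 3.89 0.455
endloop
endfacet
facet normal -0.944 -0.279 0.176
outer loop
vertex 3.053 3.89 0.455
vertex 2.951 3.361 -0.927
vertex 3.191 3.42 0.451
endloop
endfacet
facet normal 0.171 0.042 0.984
outer loop
vertex 3.053 3.89 0.455
vertex 3.191 3.42 0.451
vertex 3.68 3.819 0.349
endloop
endfacet
facet normal -0.172 -0.041 -0.984
outer loop
vertex 2.951 3.361 -0.927
vertex 3.44 3.761 -1.029
vertex 3.375 3.125 -0.991
endloop
endfacet
facet normal -0.469 -0.875 0.119
outer loop
vertex 2.951 3.361 -0.927
vertex 3.375 3.125 -0.991
vertex 3.191 3.42 0.451
endloop
endfacet
facet normal -0.469 -0.875 0.119
outer loop
vertex 3.191 3.42 0.451
vertex 3.375 3.125 -0.991
vertex 3.615 3.184 0.387
endloop
endfacet
facet normal 0.172 0.041 0.984
outer loop
vertex 3.191 3.42 0.451
vertex 3.615 3.184 0.387
vertex 3.68 3.819 0.349
endloop
endfacet
facet normal -0.171 -0.041 -0.984
outer loop
vertex 3.375 3.125 -0.991
vertex 3.44 3.761 -1.029
vertex 3.838 3.261 -1.077
endloop
endfacet
facet normal 0.280 -0.960 -0.008
outer loop
vertex 3.375 3.125 -0.991
vertex 3.838 3.261 -1.077
vertex 3.615 3.184 0.387
endloop
endfacet
facet normal 0.280 -0.960 -0.008
outer loop
vertex 3.615 3.184 0.387
vertex 3.838 3.261 -1.077
vertex 4.078 3.32 0.301
endloop
endfacet
facet normal 0.171 0.041 0.984
outer loop
vertex 3.615 3.184 0.387
vertex 4.078 3.32 0.301
vertex 3.68 3.819 0.349
endloop
endfacet

endsolid
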